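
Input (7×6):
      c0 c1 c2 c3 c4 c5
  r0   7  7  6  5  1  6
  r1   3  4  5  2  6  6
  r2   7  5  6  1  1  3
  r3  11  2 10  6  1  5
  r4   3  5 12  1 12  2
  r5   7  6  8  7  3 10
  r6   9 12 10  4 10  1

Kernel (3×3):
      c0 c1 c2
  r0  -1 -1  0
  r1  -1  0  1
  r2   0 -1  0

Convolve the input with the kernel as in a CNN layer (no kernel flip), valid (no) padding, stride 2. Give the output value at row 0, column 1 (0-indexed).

-11

The receptive field on the input at this output position is [6 5 1 / 5 2 6 / 6 1 1]. Elementwise product with the kernel and sum: 6·-1 + 5·-1 + 5·-1 + 6·1 + 1·-1.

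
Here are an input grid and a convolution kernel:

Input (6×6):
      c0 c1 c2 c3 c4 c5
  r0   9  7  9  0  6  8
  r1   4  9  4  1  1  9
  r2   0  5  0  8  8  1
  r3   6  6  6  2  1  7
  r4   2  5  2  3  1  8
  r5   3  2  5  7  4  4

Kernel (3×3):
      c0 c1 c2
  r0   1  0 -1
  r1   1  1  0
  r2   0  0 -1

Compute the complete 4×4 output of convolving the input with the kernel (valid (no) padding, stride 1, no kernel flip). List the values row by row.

13 12 0 -7
-1 11 10 1
10 6 -1 2
2 4 6 -5

Output[0,0]: The receptive field on the input at this output position is [9 7 9 / 4 9 4 / 0 5 0]. Elementwise product with the kernel and sum: 9·1 + 9·-1 + 4·1 + 9·1 + 0·-1.
Output[0,1]: The receptive field on the input at this output position is [7 9 0 / 9 4 1 / 5 0 8]. Elementwise product with the kernel and sum: 7·1 + 0·-1 + 9·1 + 4·1 + 8·-1.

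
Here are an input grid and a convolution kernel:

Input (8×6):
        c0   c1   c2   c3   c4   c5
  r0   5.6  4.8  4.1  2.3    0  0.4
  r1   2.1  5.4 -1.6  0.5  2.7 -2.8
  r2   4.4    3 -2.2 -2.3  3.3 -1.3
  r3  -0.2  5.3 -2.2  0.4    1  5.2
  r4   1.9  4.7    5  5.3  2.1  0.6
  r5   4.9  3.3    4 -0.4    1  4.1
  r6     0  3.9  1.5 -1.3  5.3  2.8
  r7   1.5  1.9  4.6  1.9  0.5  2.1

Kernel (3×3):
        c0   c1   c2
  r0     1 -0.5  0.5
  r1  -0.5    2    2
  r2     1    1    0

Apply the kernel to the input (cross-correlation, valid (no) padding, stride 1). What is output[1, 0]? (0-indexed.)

The receptive field on the input at this output position is [2.1 5.4 -1.6 / 4.4 3 -2.2 / -0.2 5.3 -2.2]. Elementwise product with the kernel and sum: 2.1·1 + 5.4·-0.5 + -1.6·0.5 + 4.4·-0.5 + 3·2 + -2.2·2 + -0.2·1 + 5.3·1.

3.1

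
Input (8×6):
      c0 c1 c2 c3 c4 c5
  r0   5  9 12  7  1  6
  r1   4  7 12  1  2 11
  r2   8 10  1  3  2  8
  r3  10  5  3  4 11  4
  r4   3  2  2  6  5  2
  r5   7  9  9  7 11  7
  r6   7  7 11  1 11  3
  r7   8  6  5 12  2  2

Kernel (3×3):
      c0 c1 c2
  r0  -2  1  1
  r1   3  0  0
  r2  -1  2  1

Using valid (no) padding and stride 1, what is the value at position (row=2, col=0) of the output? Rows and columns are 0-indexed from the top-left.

The receptive field on the input at this output position is [8 10 1 / 10 5 3 / 3 2 2]. Elementwise product with the kernel and sum: 8·-2 + 10·1 + 1·1 + 10·3 + 3·-1 + 2·2 + 2·1.

28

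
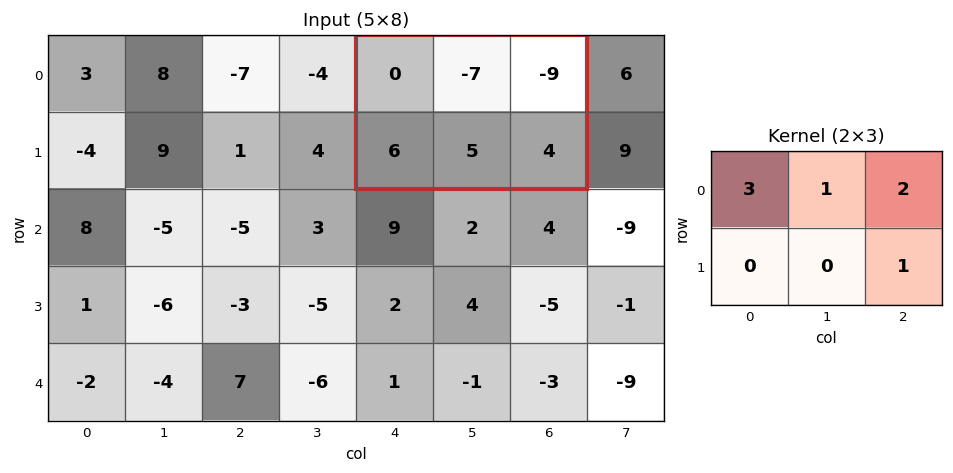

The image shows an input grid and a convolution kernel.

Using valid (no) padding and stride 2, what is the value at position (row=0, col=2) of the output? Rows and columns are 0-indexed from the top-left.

-21

The receptive field on the input at this output position is [0 -7 -9 / 6 5 4]. Elementwise product with the kernel and sum: 0·3 + -7·1 + -9·2 + 4·1.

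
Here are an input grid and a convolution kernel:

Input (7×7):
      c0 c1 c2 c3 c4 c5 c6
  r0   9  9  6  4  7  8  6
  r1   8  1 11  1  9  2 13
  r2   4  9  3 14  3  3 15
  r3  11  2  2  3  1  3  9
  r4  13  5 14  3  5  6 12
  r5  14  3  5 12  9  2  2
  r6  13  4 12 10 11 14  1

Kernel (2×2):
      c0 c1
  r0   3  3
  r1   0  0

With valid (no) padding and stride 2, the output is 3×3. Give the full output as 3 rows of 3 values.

54 30 45
39 51 18
54 51 33

Output[0,0]: The receptive field on the input at this output position is [9 9 / 8 1]. Elementwise product with the kernel and sum: 9·3 + 9·3.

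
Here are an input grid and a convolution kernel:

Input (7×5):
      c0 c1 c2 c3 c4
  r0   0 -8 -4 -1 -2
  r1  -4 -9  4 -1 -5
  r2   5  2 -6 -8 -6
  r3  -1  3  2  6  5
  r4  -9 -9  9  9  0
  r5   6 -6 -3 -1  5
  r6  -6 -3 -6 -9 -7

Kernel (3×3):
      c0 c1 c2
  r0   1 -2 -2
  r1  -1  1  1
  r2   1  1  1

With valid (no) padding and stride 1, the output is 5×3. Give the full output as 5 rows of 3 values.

Output[0,0]: The receptive field on the input at this output position is [0 -8 -4 / -4 -9 4 / 5 2 -6]. Elementwise product with the kernel and sum: 0·1 + -8·-2 + -4·-2 + -4·-1 + -9·1 + 4·1 + 5·1 + 2·1 + -6·1.

24 2 -28
1 -20 21
10 44 49
-5 4 -19
-39 -61 -24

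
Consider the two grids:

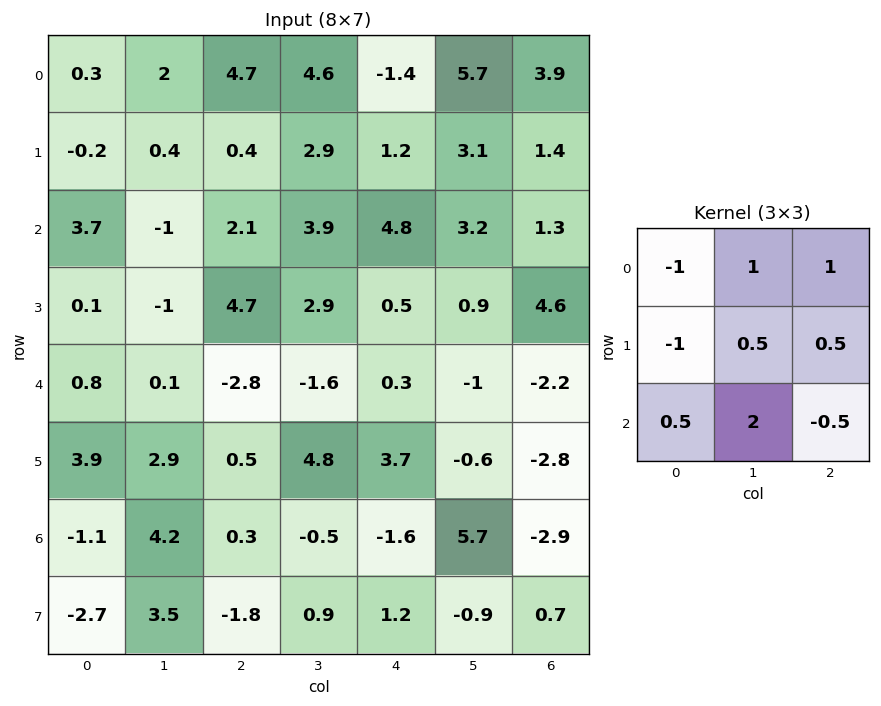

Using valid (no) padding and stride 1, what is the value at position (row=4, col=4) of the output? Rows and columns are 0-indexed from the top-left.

3.15

The receptive field on the input at this output position is [0.3 -1 -2.2 / 3.7 -0.6 -2.8 / -1.6 5.7 -2.9]. Elementwise product with the kernel and sum: 0.3·-1 + -1·1 + -2.2·1 + 3.7·-1 + -0.6·0.5 + -2.8·0.5 + -1.6·0.5 + 5.7·2 + -2.9·-0.5.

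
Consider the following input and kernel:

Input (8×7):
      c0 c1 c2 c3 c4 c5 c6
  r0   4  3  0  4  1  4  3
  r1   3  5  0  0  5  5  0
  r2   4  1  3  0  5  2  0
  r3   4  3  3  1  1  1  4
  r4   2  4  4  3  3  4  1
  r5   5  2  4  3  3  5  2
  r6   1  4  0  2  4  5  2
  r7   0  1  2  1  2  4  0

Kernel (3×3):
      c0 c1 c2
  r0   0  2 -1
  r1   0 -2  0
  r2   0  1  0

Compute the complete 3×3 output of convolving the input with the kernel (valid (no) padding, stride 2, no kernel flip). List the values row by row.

-3 7 -3
-3 -4 6
4 -1 2

Output[0,0]: The receptive field on the input at this output position is [4 3 0 / 3 5 0 / 4 1 3]. Elementwise product with the kernel and sum: 3·2 + 0·-1 + 5·-2 + 1·1.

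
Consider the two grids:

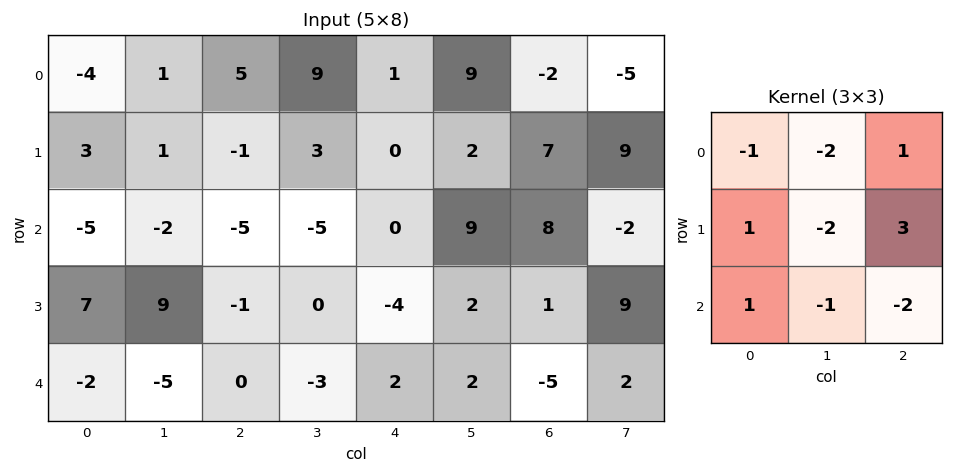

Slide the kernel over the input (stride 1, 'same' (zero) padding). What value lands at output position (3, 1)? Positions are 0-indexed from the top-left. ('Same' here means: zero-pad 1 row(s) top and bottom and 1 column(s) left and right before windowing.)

-7

The receptive field on the zero-padded input at this output position is [-5 -2 -5 / 7 9 -1 / -2 -5 0]. Elementwise product with the kernel and sum: -5·-1 + -2·-2 + -5·1 + 7·1 + 9·-2 + -1·3 + -2·1 + -5·-1 + 0·-2.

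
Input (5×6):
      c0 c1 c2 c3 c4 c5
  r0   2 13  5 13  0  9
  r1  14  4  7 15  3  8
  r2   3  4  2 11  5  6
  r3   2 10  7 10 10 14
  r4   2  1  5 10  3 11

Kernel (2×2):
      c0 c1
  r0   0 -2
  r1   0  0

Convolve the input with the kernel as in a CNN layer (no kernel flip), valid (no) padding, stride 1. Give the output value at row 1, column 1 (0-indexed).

-14

The receptive field on the input at this output position is [4 7 / 4 2]. Elementwise product with the kernel and sum: 7·-2.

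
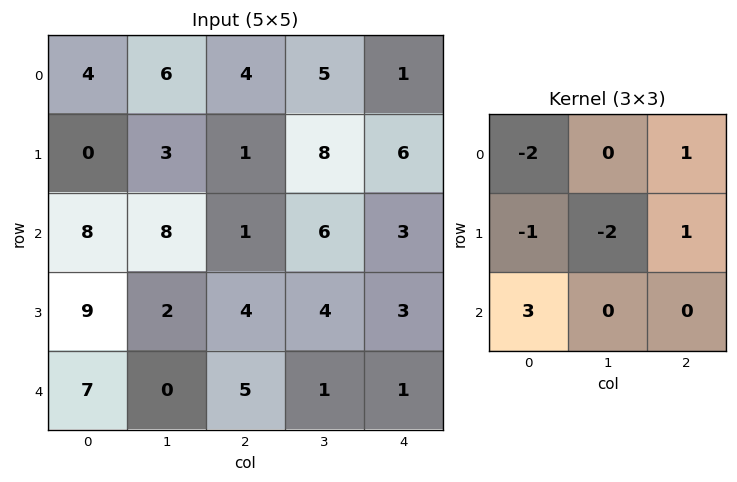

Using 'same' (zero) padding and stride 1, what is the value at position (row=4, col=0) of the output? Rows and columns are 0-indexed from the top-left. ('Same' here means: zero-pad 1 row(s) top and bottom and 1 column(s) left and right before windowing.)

-12

The receptive field on the zero-padded input at this output position is [0 9 2 / 0 7 0 / 0 0 0]. Elementwise product with the kernel and sum: 0·-2 + 2·1 + 0·-1 + 7·-2 + 0·1 + 0·3.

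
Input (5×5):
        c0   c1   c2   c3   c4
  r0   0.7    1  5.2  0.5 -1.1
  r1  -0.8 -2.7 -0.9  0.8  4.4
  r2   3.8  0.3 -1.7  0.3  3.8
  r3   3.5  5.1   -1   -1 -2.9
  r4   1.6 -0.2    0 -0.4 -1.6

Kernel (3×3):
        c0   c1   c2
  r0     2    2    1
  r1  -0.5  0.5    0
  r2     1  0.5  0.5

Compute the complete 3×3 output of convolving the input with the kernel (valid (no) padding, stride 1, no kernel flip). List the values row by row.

10.75 13.4 11.5
-4.1 -3.3 2.25
8.8 -5.95 0

Output[0,0]: The receptive field on the input at this output position is [0.7 1 5.2 / -0.8 -2.7 -0.9 / 3.8 0.3 -1.7]. Elementwise product with the kernel and sum: 0.7·2 + 1·2 + 5.2·1 + -0.8·-0.5 + -2.7·0.5 + 3.8·1 + 0.3·0.5 + -1.7·0.5.
Output[0,1]: The receptive field on the input at this output position is [1 5.2 0.5 / -2.7 -0.9 0.8 / 0.3 -1.7 0.3]. Elementwise product with the kernel and sum: 1·2 + 5.2·2 + 0.5·1 + -2.7·-0.5 + -0.9·0.5 + 0.3·1 + -1.7·0.5 + 0.3·0.5.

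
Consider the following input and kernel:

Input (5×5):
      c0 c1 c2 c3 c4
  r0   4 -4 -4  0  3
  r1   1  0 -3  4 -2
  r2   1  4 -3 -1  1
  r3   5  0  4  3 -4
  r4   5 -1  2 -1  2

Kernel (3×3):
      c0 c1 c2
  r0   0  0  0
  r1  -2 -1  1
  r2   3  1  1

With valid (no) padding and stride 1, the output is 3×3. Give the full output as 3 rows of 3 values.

-1 15 -9
10 1 19
10 -3 -8

Output[0,0]: The receptive field on the input at this output position is [4 -4 -4 / 1 0 -3 / 1 4 -3]. Elementwise product with the kernel and sum: 1·-2 + 0·-1 + -3·1 + 1·3 + 4·1 + -3·1.
Output[0,1]: The receptive field on the input at this output position is [-4 -4 0 / 0 -3 4 / 4 -3 -1]. Elementwise product with the kernel and sum: 0·-2 + -3·-1 + 4·1 + 4·3 + -3·1 + -1·1.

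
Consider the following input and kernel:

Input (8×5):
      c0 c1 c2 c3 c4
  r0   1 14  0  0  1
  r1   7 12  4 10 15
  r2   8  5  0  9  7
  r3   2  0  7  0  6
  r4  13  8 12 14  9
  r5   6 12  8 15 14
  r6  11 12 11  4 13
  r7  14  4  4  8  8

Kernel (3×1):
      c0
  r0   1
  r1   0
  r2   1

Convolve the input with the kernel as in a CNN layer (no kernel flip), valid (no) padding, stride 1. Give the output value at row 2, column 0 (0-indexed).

The receptive field on the input at this output position is [8 / 2 / 13]. Elementwise product with the kernel and sum: 8·1 + 13·1.

21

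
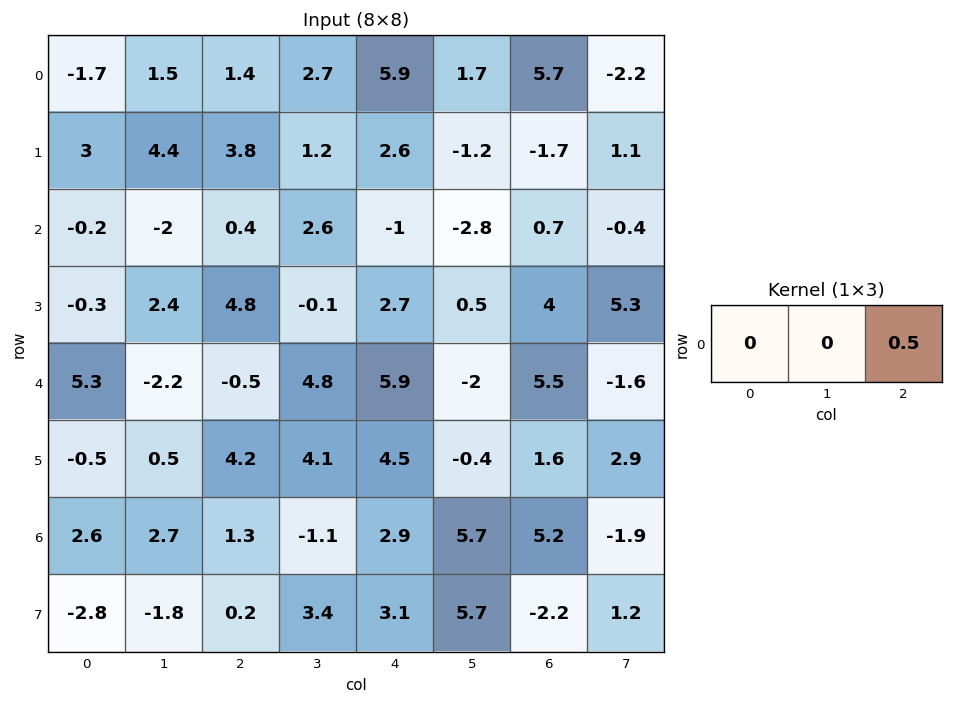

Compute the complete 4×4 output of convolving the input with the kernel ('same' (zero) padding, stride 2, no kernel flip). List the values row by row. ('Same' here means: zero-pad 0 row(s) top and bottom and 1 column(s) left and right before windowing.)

Output[0,0]: The receptive field on the zero-padded input at this output position is [0 -1.7 1.5]. Elementwise product with the kernel and sum: 1.5·0.5.
Output[0,1]: The receptive field on the zero-padded input at this output position is [1.5 1.4 2.7]. Elementwise product with the kernel and sum: 2.7·0.5.

0.75 1.35 0.85 -1.1
-1 1.3 -1.4 -0.2
-1.1 2.4 -1 -0.8
1.35 -0.55 2.85 -0.95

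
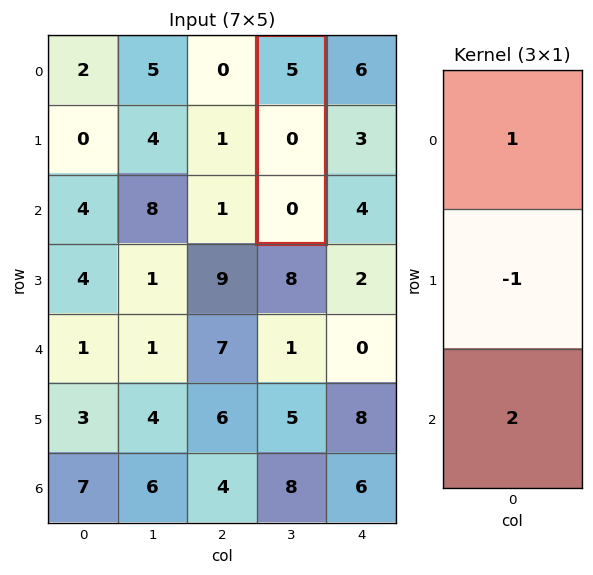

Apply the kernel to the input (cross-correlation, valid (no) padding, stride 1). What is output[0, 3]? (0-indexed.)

5

The receptive field on the input at this output position is [5 / 0 / 0]. Elementwise product with the kernel and sum: 5·1 + 0·-1 + 0·2.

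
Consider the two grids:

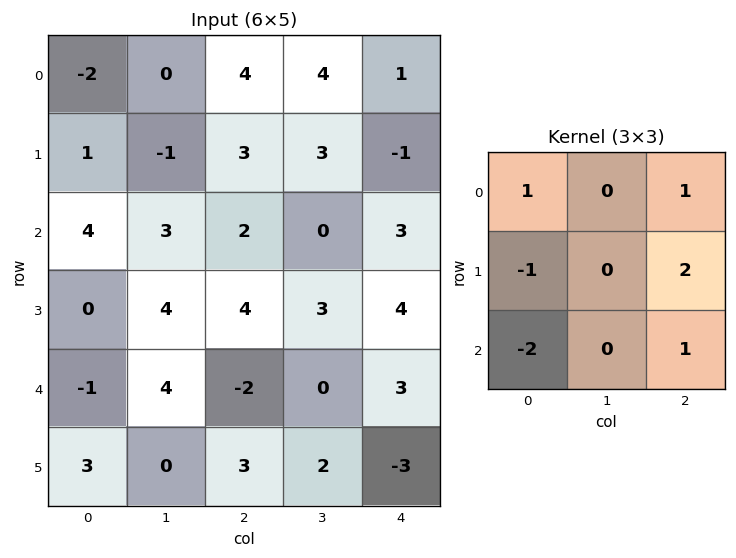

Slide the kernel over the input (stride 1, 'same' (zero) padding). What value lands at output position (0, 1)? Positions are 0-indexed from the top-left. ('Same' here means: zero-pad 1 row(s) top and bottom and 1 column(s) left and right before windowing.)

The receptive field on the zero-padded input at this output position is [0 0 0 / -2 0 4 / 1 -1 3]. Elementwise product with the kernel and sum: 0·1 + 0·1 + -2·-1 + 4·2 + 1·-2 + 3·1.

11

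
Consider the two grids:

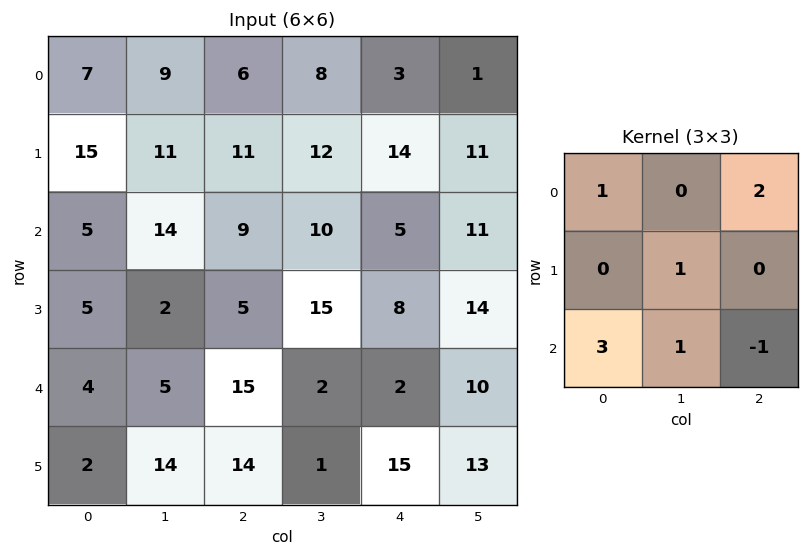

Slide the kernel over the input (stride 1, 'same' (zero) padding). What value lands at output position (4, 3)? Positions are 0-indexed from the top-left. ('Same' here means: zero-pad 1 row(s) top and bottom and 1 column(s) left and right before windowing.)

The receptive field on the zero-padded input at this output position is [5 15 8 / 15 2 2 / 14 1 15]. Elementwise product with the kernel and sum: 5·1 + 8·2 + 2·1 + 14·3 + 1·1 + 15·-1.

51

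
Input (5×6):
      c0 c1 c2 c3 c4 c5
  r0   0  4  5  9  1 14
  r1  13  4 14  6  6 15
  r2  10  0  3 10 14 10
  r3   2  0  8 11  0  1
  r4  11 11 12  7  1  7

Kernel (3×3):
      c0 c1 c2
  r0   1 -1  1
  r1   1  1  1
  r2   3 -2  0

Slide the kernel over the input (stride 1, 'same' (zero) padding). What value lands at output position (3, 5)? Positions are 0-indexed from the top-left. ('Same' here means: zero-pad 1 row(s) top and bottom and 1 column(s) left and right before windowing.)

The receptive field on the zero-padded input at this output position is [14 10 0 / 0 1 0 / 1 7 0]. Elementwise product with the kernel and sum: 14·1 + 10·-1 + 0·1 + 0·1 + 1·1 + 0·1 + 1·3 + 7·-2.

-6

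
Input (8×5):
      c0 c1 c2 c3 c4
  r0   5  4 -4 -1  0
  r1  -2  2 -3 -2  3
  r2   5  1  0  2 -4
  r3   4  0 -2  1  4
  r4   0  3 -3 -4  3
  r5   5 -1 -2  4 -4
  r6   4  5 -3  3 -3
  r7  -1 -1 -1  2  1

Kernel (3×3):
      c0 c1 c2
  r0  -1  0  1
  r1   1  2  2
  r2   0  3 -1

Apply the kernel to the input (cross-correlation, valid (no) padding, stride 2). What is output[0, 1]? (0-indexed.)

13

The receptive field on the input at this output position is [-4 -1 0 / -3 -2 3 / 0 2 -4]. Elementwise product with the kernel and sum: -4·-1 + 0·1 + -3·1 + -2·2 + 3·2 + 2·3 + -4·-1.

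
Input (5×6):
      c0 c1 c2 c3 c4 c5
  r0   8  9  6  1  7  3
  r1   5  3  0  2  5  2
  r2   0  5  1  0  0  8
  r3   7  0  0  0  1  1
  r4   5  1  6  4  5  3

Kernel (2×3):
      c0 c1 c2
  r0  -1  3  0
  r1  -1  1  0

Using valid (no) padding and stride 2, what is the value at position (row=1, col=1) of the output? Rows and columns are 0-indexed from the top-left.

-1

The receptive field on the input at this output position is [1 0 0 / 0 0 1]. Elementwise product with the kernel and sum: 1·-1 + 0·3 + 0·-1 + 0·1.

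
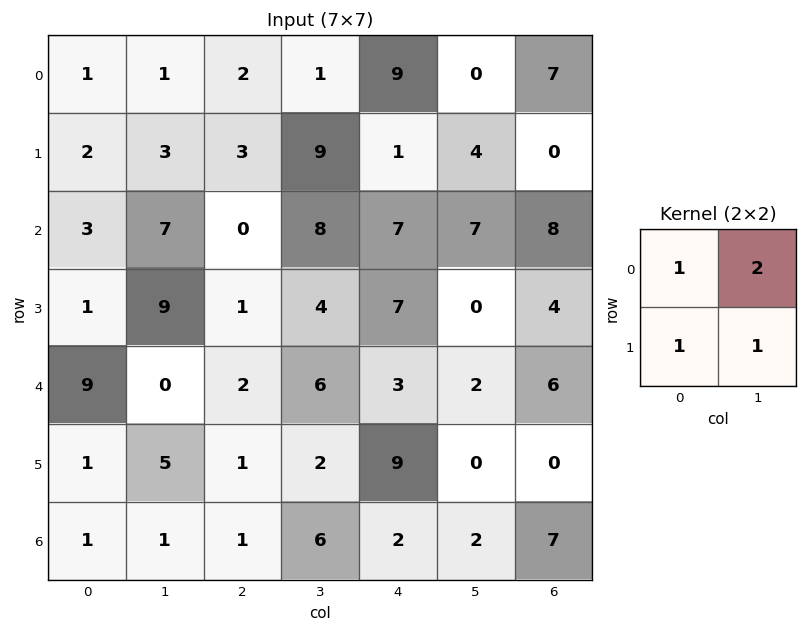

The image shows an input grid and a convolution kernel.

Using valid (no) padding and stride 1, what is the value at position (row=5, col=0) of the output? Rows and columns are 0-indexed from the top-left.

The receptive field on the input at this output position is [1 5 / 1 1]. Elementwise product with the kernel and sum: 1·1 + 5·2 + 1·1 + 1·1.

13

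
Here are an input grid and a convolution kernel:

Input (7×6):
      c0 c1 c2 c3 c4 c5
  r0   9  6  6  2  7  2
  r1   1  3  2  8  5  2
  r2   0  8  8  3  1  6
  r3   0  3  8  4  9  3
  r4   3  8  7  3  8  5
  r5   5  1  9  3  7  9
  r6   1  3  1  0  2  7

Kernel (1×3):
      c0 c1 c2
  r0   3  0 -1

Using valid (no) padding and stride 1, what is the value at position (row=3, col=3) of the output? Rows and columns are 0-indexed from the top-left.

The receptive field on the input at this output position is [4 9 3]. Elementwise product with the kernel and sum: 4·3 + 3·-1.

9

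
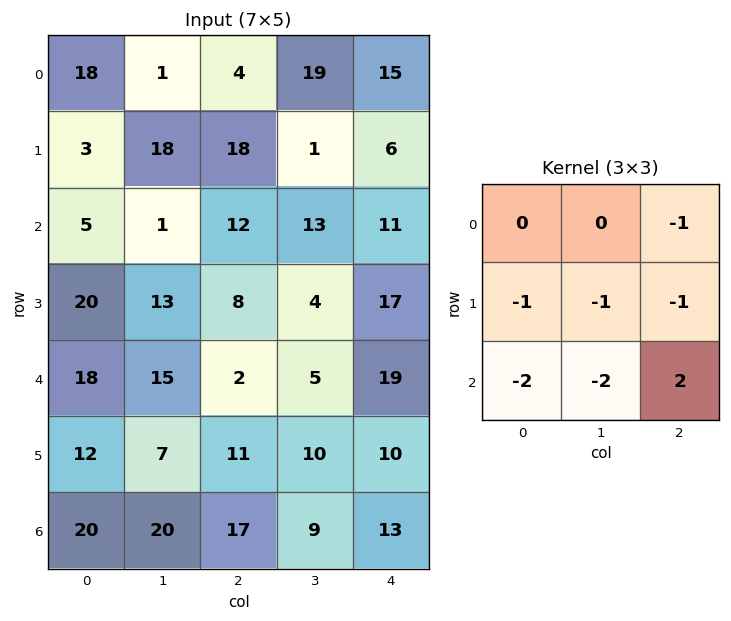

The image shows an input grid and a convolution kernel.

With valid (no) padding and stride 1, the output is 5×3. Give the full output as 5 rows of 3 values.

Output[0,0]: The receptive field on the input at this output position is [18 1 4 / 3 18 18 / 5 1 12]. Elementwise product with the kernel and sum: 4·-1 + 3·-1 + 18·-1 + 18·-1 + 5·-2 + 1·-2 + 12·2.
Output[0,1]: The receptive field on the input at this output position is [1 4 19 / 18 18 1 / 1 12 13]. Elementwise product with the kernel and sum: 19·-1 + 18·-1 + 18·-1 + 1·-1 + 1·-2 + 12·-2 + 13·2.

-31 -56 -68
-86 -61 -32
-115 -62 -16
-59 -42 -65
-78 -89 -76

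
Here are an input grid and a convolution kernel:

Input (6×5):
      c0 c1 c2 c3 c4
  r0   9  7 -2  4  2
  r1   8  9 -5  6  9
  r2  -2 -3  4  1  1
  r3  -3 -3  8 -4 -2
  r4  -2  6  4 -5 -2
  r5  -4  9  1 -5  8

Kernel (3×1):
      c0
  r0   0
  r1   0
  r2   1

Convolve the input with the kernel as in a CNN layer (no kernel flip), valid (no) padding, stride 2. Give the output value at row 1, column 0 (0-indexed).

-2

The receptive field on the input at this output position is [-2 / -3 / -2]. Elementwise product with the kernel and sum: -2·1.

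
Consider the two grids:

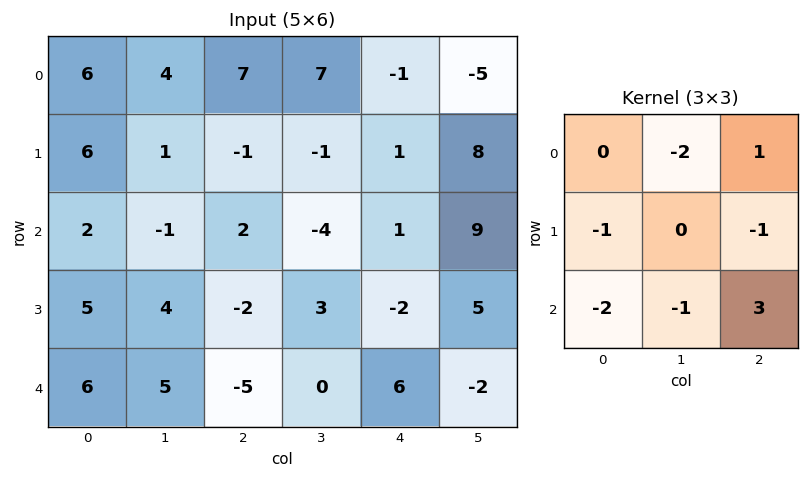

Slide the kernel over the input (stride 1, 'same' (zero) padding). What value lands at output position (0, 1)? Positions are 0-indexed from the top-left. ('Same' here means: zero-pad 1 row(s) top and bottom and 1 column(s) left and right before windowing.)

The receptive field on the zero-padded input at this output position is [0 0 0 / 6 4 7 / 6 1 -1]. Elementwise product with the kernel and sum: 0·-2 + 0·1 + 6·-1 + 7·-1 + 6·-2 + 1·-1 + -1·3.

-29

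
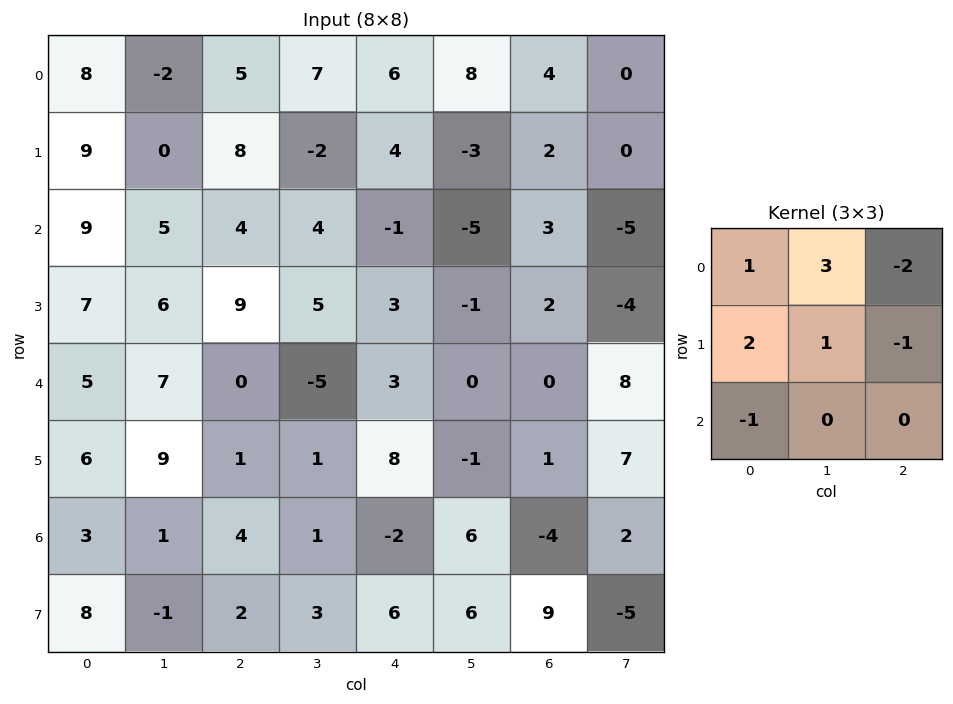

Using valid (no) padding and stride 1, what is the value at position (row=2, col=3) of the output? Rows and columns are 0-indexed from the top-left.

The receptive field on the input at this output position is [4 -1 -5 / 5 3 -1 / -5 3 0]. Elementwise product with the kernel and sum: 4·1 + -1·3 + -5·-2 + 5·2 + 3·1 + -1·-1 + -5·-1.

30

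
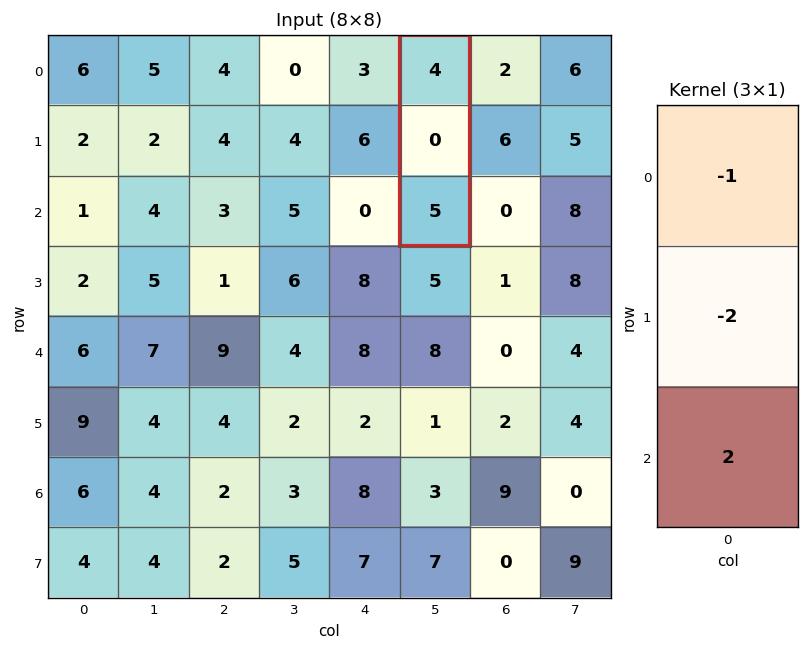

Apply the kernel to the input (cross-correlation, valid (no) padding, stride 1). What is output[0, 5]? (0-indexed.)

The receptive field on the input at this output position is [4 / 0 / 5]. Elementwise product with the kernel and sum: 4·-1 + 0·-2 + 5·2.

6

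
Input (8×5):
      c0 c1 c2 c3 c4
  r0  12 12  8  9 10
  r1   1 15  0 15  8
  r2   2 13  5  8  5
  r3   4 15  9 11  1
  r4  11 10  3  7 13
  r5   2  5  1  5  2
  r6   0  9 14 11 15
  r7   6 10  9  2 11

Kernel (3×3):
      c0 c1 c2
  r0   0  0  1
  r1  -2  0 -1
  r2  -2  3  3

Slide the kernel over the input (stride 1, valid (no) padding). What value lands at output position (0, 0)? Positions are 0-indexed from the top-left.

56

The receptive field on the input at this output position is [12 12 8 / 1 15 0 / 2 13 5]. Elementwise product with the kernel and sum: 8·1 + 1·-2 + 0·-1 + 2·-2 + 13·3 + 5·3.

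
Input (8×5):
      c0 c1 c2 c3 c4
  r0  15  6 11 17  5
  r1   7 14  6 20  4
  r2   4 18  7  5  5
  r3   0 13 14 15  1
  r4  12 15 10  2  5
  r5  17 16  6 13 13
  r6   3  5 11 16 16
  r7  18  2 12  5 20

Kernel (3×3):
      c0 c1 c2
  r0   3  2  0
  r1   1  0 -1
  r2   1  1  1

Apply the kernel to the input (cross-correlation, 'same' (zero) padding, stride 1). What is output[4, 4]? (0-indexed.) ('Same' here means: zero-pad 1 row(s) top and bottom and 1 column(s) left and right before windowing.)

The receptive field on the zero-padded input at this output position is [15 1 0 / 2 5 0 / 13 13 0]. Elementwise product with the kernel and sum: 15·3 + 1·2 + 2·1 + 0·-1 + 13·1 + 13·1 + 0·1.

75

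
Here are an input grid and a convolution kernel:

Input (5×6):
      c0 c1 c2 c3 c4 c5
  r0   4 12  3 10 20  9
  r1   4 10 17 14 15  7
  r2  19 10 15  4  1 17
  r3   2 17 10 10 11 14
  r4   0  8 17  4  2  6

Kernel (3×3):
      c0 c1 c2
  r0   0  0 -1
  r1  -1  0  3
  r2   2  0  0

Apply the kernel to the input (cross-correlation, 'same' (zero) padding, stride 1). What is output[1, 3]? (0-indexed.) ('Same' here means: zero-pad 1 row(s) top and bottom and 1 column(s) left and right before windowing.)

The receptive field on the zero-padded input at this output position is [3 10 20 / 17 14 15 / 15 4 1]. Elementwise product with the kernel and sum: 20·-1 + 17·-1 + 15·3 + 15·2.

38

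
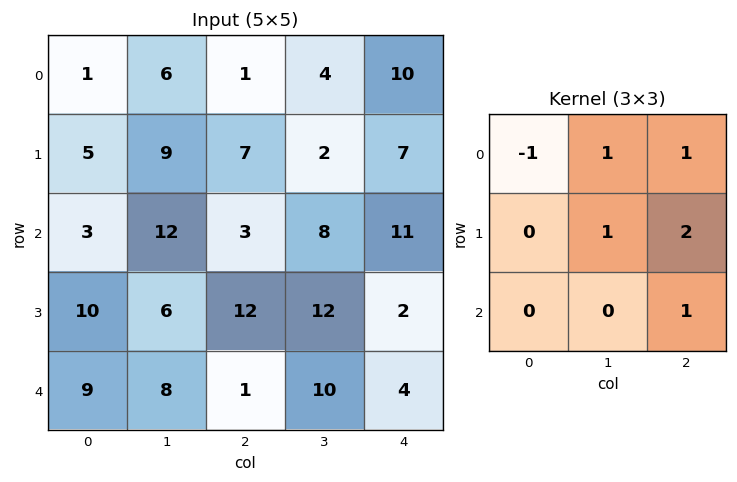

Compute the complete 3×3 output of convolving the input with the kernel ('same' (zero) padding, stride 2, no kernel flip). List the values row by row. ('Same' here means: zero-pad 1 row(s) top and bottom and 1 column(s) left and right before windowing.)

Output[0,0]: The receptive field on the zero-padded input at this output position is [0 0 0 / 0 1 6 / 0 5 9]. Elementwise product with the kernel and sum: 0·-1 + 0·1 + 0·1 + 1·1 + 6·2 + 9·1.
Output[0,1]: The receptive field on the zero-padded input at this output position is [0 0 0 / 6 1 4 / 9 7 2]. Elementwise product with the kernel and sum: 0·-1 + 0·1 + 0·1 + 1·1 + 4·2 + 2·1.

22 11 10
47 31 16
41 39 -6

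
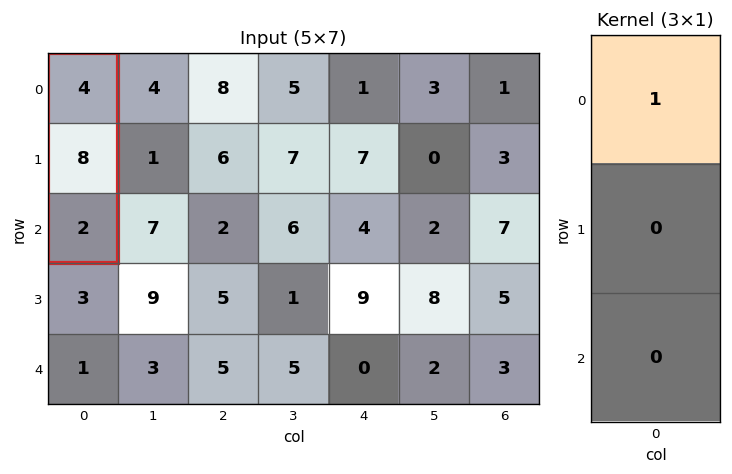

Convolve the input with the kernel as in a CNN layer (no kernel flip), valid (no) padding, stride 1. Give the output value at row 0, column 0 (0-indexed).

The receptive field on the input at this output position is [4 / 8 / 2]. Elementwise product with the kernel and sum: 4·1.

4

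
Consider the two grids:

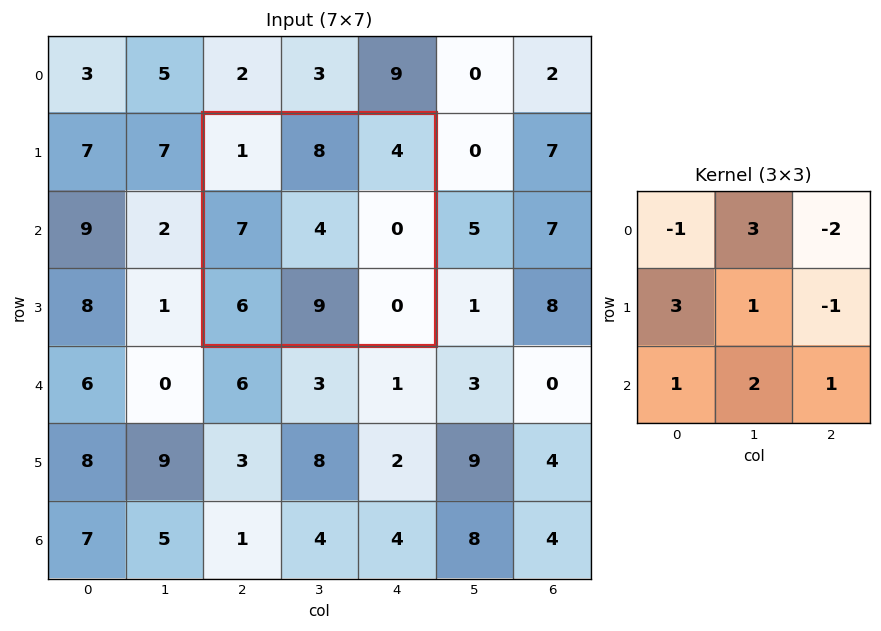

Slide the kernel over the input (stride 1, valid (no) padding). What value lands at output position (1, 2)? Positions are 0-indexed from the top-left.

64

The receptive field on the input at this output position is [1 8 4 / 7 4 0 / 6 9 0]. Elementwise product with the kernel and sum: 1·-1 + 8·3 + 4·-2 + 7·3 + 4·1 + 0·-1 + 6·1 + 9·2 + 0·1.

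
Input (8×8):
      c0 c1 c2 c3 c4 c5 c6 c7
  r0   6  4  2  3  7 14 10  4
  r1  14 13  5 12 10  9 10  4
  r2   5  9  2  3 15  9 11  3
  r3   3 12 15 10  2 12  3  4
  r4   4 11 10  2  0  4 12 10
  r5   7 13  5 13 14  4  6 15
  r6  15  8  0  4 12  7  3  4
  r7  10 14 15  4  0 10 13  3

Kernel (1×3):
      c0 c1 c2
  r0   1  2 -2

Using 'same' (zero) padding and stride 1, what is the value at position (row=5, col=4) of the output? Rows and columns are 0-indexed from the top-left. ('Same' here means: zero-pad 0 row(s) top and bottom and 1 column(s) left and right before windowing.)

The receptive field on the zero-padded input at this output position is [13 14 4]. Elementwise product with the kernel and sum: 13·1 + 14·2 + 4·-2.

33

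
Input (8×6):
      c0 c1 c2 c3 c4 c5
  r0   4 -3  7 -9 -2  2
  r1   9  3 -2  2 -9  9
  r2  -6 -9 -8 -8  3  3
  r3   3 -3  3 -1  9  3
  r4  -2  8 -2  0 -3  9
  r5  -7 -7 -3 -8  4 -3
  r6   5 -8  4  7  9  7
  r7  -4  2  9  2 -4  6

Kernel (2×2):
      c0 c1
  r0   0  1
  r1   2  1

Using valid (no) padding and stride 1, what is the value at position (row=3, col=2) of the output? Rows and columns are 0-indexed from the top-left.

The receptive field on the input at this output position is [3 -1 / -2 0]. Elementwise product with the kernel and sum: -1·1 + -2·2 + 0·1.

-5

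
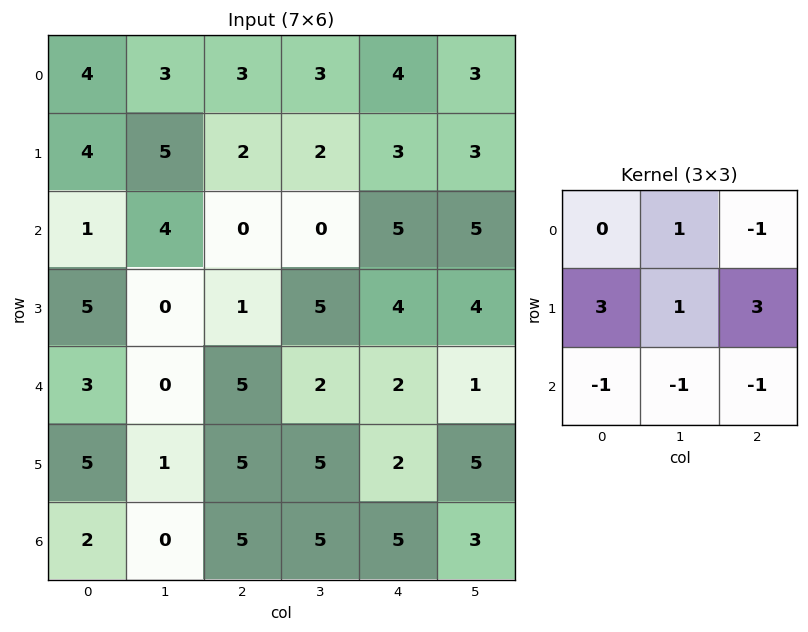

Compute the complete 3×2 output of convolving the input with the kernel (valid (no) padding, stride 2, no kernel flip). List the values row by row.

Output[0,0]: The receptive field on the input at this output position is [4 3 3 / 4 5 2 / 1 4 0]. Elementwise product with the kernel and sum: 3·1 + 3·-1 + 4·3 + 5·1 + 2·3 + 1·-1 + 4·-1 + 0·-1.

18 11
14 6
19 11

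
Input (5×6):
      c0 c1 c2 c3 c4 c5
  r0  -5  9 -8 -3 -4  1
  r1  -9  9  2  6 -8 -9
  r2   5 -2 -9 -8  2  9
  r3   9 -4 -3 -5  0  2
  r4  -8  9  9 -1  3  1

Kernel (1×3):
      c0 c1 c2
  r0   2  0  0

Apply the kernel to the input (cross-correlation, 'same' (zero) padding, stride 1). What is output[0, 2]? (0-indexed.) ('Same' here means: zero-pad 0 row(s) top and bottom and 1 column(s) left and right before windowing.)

18

The receptive field on the zero-padded input at this output position is [9 -8 -3]. Elementwise product with the kernel and sum: 9·2.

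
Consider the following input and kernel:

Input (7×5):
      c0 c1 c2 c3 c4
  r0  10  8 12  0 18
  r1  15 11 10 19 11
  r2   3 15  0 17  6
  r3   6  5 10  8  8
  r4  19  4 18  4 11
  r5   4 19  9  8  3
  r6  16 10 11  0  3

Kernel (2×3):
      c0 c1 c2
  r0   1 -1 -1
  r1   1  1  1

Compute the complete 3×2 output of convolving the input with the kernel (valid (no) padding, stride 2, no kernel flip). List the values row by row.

26 34
9 3
29 23

Output[0,0]: The receptive field on the input at this output position is [10 8 12 / 15 11 10]. Elementwise product with the kernel and sum: 10·1 + 8·-1 + 12·-1 + 15·1 + 11·1 + 10·1.
Output[0,1]: The receptive field on the input at this output position is [12 0 18 / 10 19 11]. Elementwise product with the kernel and sum: 12·1 + 0·-1 + 18·-1 + 10·1 + 19·1 + 11·1.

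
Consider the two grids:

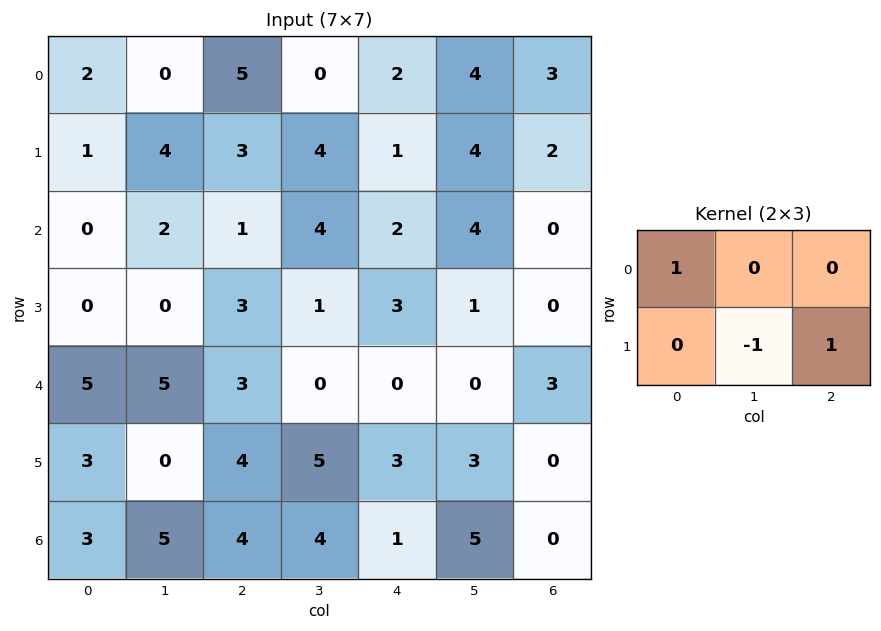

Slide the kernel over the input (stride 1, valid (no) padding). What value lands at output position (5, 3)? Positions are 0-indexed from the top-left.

The receptive field on the input at this output position is [5 3 3 / 4 1 5]. Elementwise product with the kernel and sum: 5·1 + 1·-1 + 5·1.

9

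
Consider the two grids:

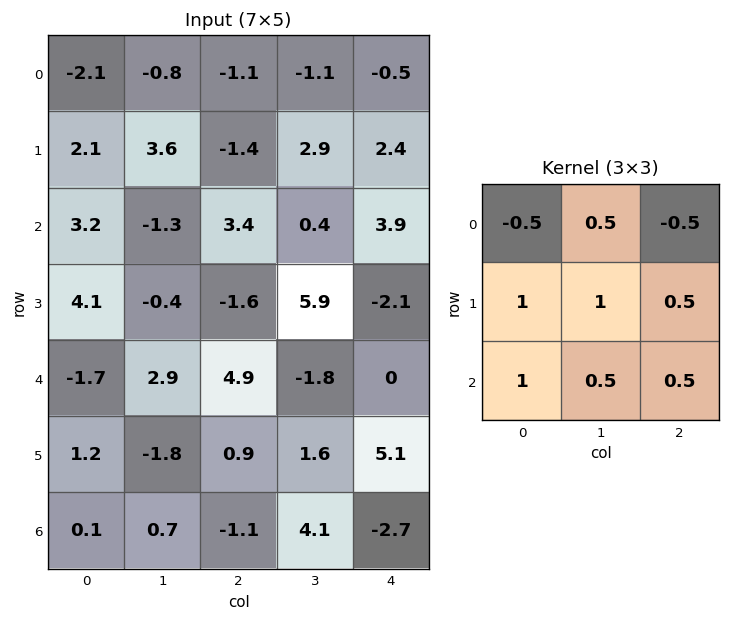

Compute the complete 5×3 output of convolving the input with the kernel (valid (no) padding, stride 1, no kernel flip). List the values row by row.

10.45 4.65 8.5
8.15 0.1 7
1.15 7.55 3.8
2.95 2.8 12.15
-0.4 4 1.3

Output[0,0]: The receptive field on the input at this output position is [-2.1 -0.8 -1.1 / 2.1 3.6 -1.4 / 3.2 -1.3 3.4]. Elementwise product with the kernel and sum: -2.1·-0.5 + -0.8·0.5 + -1.1·-0.5 + 2.1·1 + 3.6·1 + -1.4·0.5 + 3.2·1 + -1.3·0.5 + 3.4·0.5.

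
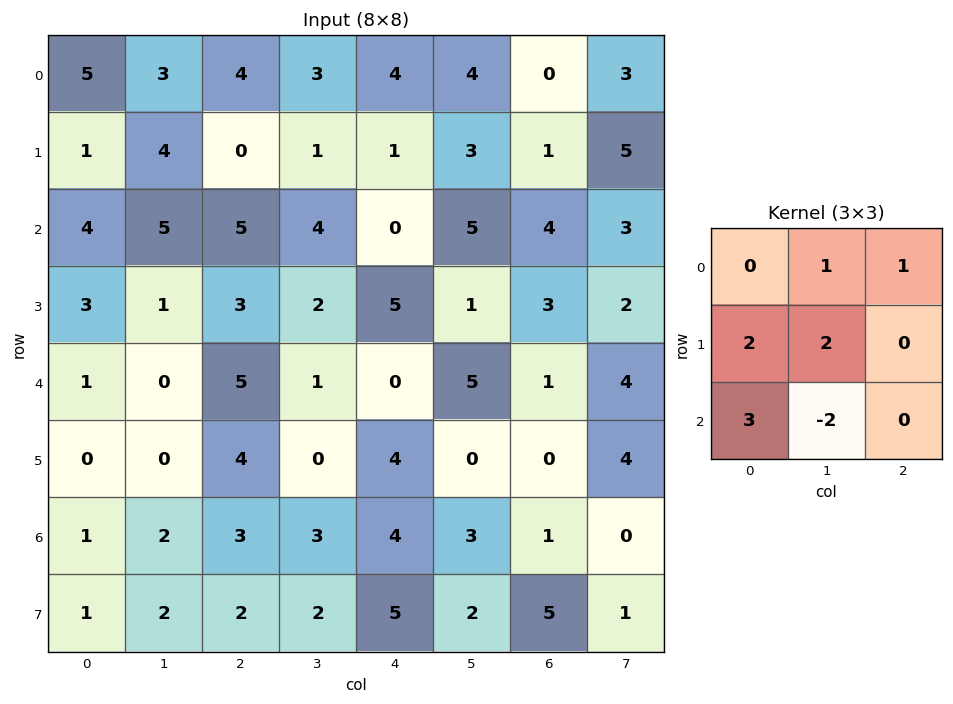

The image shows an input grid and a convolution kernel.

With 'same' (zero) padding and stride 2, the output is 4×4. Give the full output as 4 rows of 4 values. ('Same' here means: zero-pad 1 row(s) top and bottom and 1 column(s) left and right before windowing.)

Output[0,0]: The receptive field on the zero-padded input at this output position is [0 0 0 / 0 5 3 / 0 1 4]. Elementwise product with the kernel and sum: 0·1 + 0·1 + 0·2 + 5·2 + 0·3 + 1·-2.
Output[0,1]: The receptive field on the zero-padded input at this output position is [0 0 0 / 3 4 3 / 4 0 1]. Elementwise product with the kernel and sum: 0·1 + 0·1 + 3·2 + 4·2 + 4·3 + 0·-2.

8 26 15 15
7 18 8 21
6 7 0 17
0 16 14 8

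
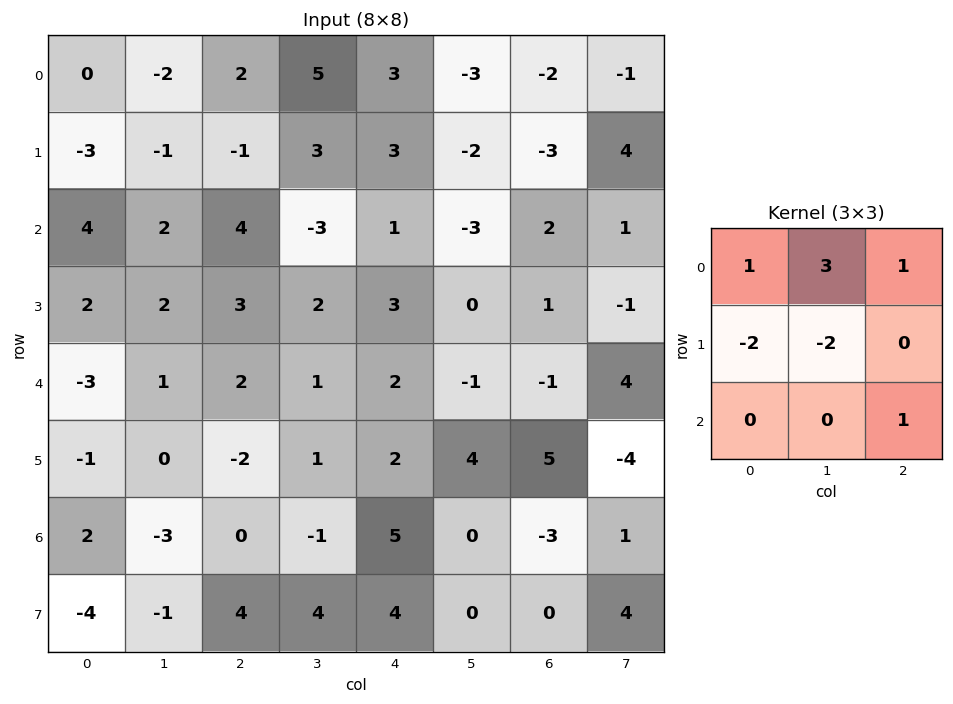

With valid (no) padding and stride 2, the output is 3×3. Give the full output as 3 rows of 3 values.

Output[0,0]: The receptive field on the input at this output position is [0 -2 2 / -3 -1 -1 / 4 2 4]. Elementwise product with the kernel and sum: 0·1 + -2·3 + 2·1 + -3·-2 + -1·-2 + 4·1.

8 17 -8
8 -12 -13
4 14 -17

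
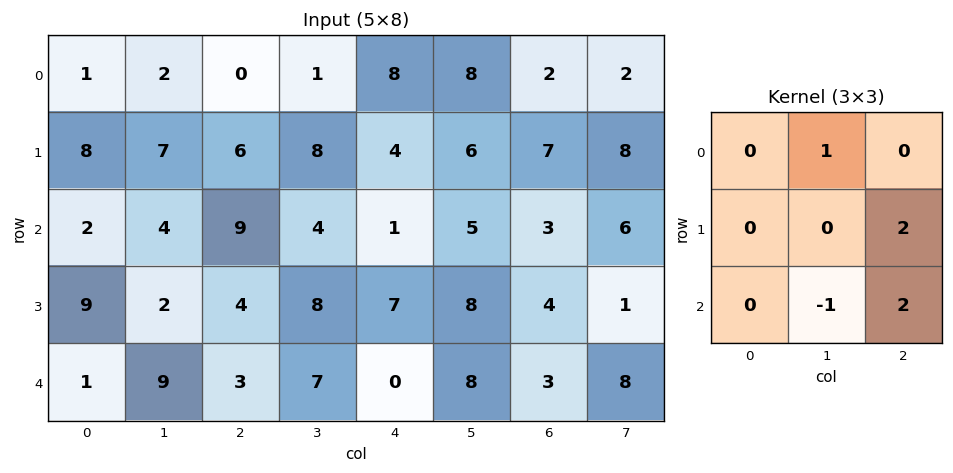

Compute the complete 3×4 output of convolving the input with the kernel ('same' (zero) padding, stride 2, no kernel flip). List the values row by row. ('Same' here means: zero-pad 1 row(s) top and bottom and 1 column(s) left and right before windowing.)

10 12 24 13
11 26 23 17
27 18 23 20

Output[0,0]: The receptive field on the zero-padded input at this output position is [0 0 0 / 0 1 2 / 0 8 7]. Elementwise product with the kernel and sum: 0·1 + 2·2 + 8·-1 + 7·2.
Output[0,1]: The receptive field on the zero-padded input at this output position is [0 0 0 / 2 0 1 / 7 6 8]. Elementwise product with the kernel and sum: 0·1 + 1·2 + 6·-1 + 8·2.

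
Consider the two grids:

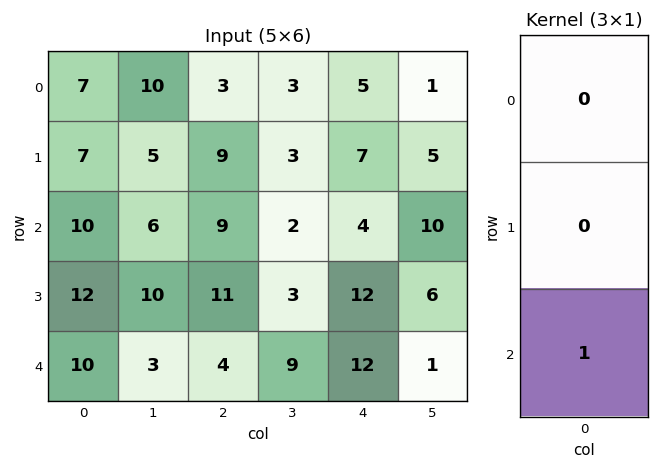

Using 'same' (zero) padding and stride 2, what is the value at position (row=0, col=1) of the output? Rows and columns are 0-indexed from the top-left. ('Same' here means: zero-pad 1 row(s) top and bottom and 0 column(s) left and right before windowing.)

The receptive field on the zero-padded input at this output position is [0 / 3 / 9]. Elementwise product with the kernel and sum: 9·1.

9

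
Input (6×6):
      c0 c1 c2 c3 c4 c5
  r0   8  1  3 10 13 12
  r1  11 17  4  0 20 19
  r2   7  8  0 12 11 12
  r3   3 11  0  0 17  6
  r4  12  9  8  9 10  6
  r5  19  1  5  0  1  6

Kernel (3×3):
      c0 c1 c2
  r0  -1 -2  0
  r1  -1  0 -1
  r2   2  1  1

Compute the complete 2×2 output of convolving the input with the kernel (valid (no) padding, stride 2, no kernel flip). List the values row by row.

Output[0,0]: The receptive field on the input at this output position is [8 1 3 / 11 17 4 / 7 8 0]. Elementwise product with the kernel and sum: 8·-1 + 1·-2 + 11·-1 + 4·-1 + 7·2 + 8·1 + 0·1.
Output[0,1]: The receptive field on the input at this output position is [3 10 13 / 4 0 20 / 0 12 11]. Elementwise product with the kernel and sum: 3·-1 + 10·-2 + 4·-1 + 20·-1 + 0·2 + 12·1 + 11·1.

-3 -24
15 -6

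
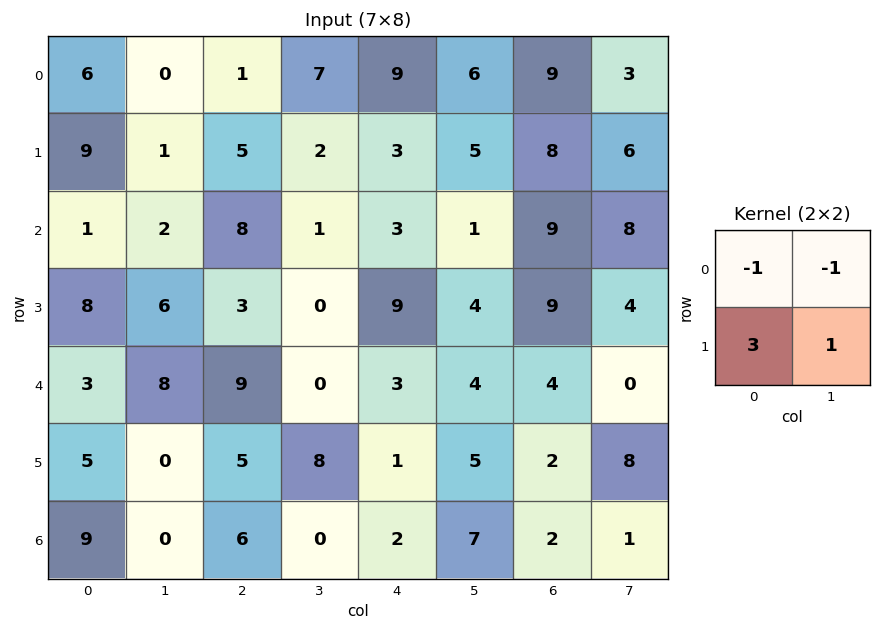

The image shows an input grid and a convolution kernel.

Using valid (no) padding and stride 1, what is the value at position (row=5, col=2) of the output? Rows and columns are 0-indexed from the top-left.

The receptive field on the input at this output position is [5 8 / 6 0]. Elementwise product with the kernel and sum: 5·-1 + 8·-1 + 6·3 + 0·1.

5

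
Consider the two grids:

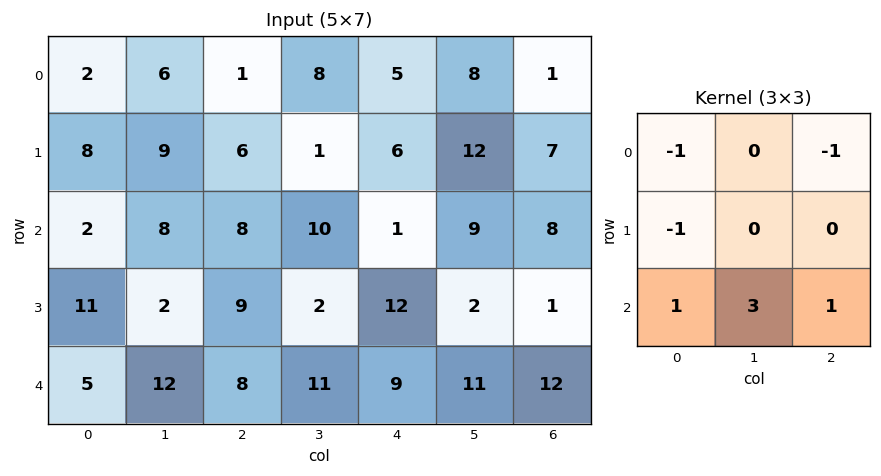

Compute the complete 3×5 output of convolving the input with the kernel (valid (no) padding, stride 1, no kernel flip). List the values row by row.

Output[0,0]: The receptive field on the input at this output position is [2 6 1 / 8 9 6 / 2 8 8]. Elementwise product with the kernel and sum: 2·-1 + 1·-1 + 8·-1 + 2·1 + 8·3 + 8·1.

23 19 27 5 24
10 13 7 17 5
28 27 32 28 33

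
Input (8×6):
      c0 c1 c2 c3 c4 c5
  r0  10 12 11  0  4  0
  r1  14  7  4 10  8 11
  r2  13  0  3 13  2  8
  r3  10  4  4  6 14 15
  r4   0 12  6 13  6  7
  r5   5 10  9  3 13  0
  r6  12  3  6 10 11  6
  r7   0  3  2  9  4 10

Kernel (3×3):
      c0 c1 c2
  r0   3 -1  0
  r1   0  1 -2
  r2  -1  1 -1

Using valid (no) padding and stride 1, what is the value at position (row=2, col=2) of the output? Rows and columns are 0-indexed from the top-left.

The receptive field on the input at this output position is [3 13 2 / 4 6 14 / 6 13 6]. Elementwise product with the kernel and sum: 3·3 + 13·-1 + 6·1 + 14·-2 + 6·-1 + 13·1 + 6·-1.

-25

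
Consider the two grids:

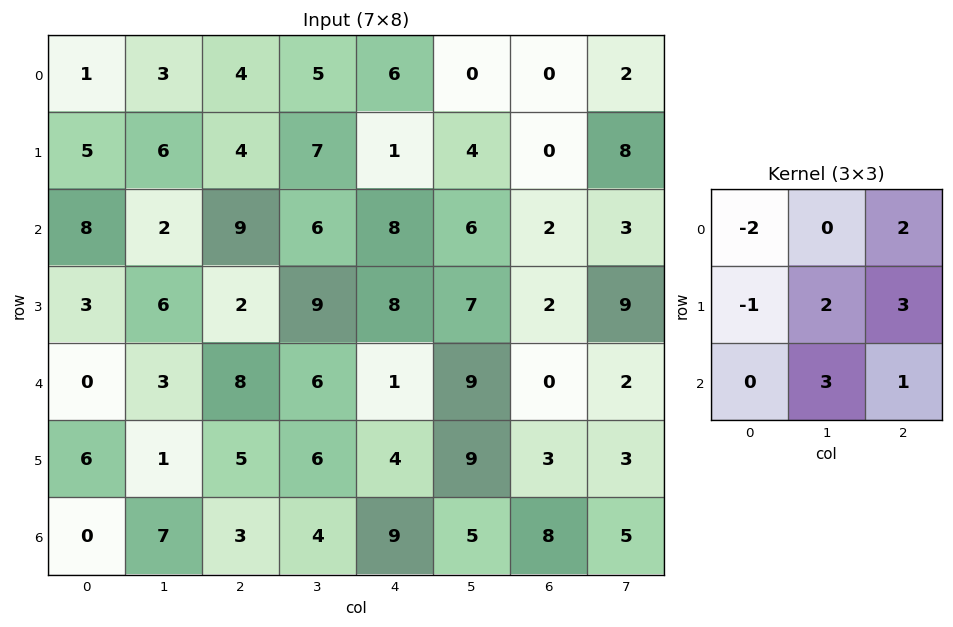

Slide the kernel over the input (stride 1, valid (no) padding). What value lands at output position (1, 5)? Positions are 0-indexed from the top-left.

The receptive field on the input at this output position is [4 0 8 / 6 2 3 / 7 2 9]. Elementwise product with the kernel and sum: 4·-2 + 8·2 + 6·-1 + 2·2 + 3·3 + 2·3 + 9·1.

30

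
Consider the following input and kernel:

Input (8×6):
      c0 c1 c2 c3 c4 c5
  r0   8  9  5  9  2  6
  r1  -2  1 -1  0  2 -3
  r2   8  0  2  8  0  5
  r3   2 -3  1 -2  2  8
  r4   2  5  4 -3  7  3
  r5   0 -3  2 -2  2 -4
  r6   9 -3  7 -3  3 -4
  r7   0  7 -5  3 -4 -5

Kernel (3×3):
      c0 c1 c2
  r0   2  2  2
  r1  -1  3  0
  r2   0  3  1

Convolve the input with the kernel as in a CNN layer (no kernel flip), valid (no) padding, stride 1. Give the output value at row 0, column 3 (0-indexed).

The receptive field on the input at this output position is [9 2 6 / 0 2 -3 / 8 0 5]. Elementwise product with the kernel and sum: 9·2 + 2·2 + 6·2 + 0·-1 + 2·3 + 0·3 + 5·1.

45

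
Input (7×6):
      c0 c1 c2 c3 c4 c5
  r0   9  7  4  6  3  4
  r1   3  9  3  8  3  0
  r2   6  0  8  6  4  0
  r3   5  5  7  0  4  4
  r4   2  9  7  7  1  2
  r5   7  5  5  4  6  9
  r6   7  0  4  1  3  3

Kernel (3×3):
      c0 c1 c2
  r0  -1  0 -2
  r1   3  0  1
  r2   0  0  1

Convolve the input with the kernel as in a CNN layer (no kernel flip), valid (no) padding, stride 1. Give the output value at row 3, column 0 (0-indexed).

-1

The receptive field on the input at this output position is [5 5 7 / 2 9 7 / 7 5 5]. Elementwise product with the kernel and sum: 5·-1 + 7·-2 + 2·3 + 7·1 + 5·1.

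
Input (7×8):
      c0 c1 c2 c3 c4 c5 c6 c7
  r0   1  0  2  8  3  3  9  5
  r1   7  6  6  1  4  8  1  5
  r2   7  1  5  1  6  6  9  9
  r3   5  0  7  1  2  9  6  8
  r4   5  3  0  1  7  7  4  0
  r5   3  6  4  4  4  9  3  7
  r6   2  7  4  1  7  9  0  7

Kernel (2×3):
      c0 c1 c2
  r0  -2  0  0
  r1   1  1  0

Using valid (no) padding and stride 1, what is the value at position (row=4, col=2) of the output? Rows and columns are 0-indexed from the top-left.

8

The receptive field on the input at this output position is [0 1 7 / 4 4 4]. Elementwise product with the kernel and sum: 0·-2 + 4·1 + 4·1.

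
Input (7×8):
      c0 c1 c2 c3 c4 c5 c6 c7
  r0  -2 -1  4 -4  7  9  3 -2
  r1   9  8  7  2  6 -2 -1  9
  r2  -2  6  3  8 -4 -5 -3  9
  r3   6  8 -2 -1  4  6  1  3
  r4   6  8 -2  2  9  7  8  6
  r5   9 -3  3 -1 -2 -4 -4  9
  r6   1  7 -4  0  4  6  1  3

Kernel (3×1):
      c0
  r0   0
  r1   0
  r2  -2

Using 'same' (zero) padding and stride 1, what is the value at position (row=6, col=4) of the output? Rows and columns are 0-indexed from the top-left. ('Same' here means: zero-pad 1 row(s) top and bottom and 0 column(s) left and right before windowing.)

0

The receptive field on the zero-padded input at this output position is [-2 / 4 / 0]. Elementwise product with the kernel and sum: 0·-2.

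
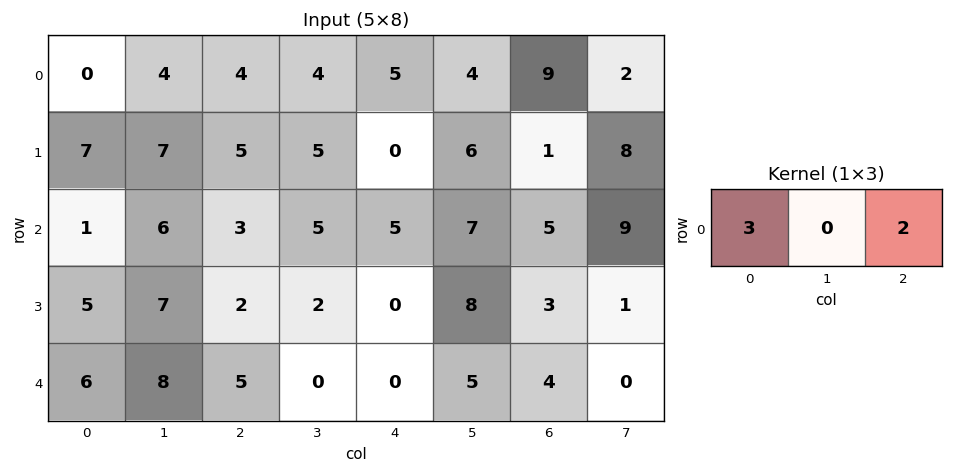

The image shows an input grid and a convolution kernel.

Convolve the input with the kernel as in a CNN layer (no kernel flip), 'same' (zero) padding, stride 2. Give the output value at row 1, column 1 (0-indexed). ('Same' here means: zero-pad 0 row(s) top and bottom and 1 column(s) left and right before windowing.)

28

The receptive field on the zero-padded input at this output position is [6 3 5]. Elementwise product with the kernel and sum: 6·3 + 5·2.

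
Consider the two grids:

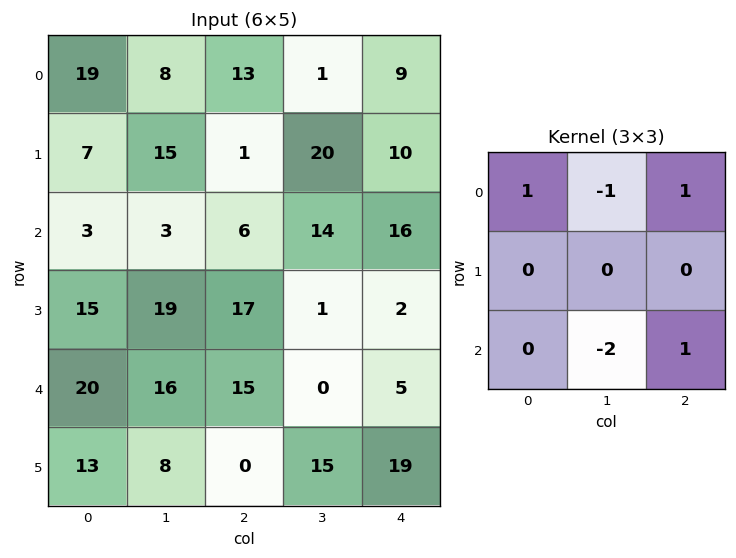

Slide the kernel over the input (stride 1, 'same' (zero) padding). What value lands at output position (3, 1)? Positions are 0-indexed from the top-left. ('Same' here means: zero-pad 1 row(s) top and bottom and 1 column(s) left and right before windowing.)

The receptive field on the zero-padded input at this output position is [3 3 6 / 15 19 17 / 20 16 15]. Elementwise product with the kernel and sum: 3·1 + 3·-1 + 6·1 + 16·-2 + 15·1.

-11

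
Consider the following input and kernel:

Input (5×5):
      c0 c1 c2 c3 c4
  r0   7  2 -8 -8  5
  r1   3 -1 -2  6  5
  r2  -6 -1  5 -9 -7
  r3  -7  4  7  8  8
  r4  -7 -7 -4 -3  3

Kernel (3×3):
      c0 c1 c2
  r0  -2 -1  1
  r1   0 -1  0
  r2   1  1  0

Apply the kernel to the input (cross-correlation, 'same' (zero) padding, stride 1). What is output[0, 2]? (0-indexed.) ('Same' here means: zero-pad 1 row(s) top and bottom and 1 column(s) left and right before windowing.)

5

The receptive field on the zero-padded input at this output position is [0 0 0 / 2 -8 -8 / -1 -2 6]. Elementwise product with the kernel and sum: 0·-2 + 0·-1 + 0·1 + -8·-1 + -1·1 + -2·1.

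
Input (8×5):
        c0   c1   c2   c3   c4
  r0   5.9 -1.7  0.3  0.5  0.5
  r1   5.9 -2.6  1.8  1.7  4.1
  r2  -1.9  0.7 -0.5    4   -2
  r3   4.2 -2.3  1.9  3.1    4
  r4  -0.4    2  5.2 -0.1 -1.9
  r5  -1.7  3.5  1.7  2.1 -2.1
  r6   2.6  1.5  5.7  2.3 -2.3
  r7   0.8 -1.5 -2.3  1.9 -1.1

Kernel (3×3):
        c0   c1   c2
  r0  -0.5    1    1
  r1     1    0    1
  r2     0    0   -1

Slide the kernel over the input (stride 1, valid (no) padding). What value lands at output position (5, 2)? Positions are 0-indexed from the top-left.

The receptive field on the input at this output position is [1.7 2.1 -2.1 / 5.7 2.3 -2.3 / -2.3 1.9 -1.1]. Elementwise product with the kernel and sum: 1.7·-0.5 + 2.1·1 + -2.1·1 + 5.7·1 + -2.3·1 + -1.1·-1.

3.65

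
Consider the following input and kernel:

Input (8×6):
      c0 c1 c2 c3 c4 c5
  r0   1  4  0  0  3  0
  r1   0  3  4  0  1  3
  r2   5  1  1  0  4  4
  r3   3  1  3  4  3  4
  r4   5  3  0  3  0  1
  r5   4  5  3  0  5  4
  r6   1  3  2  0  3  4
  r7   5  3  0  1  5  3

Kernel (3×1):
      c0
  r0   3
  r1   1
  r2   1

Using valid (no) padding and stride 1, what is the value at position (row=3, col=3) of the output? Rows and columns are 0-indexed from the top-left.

The receptive field on the input at this output position is [4 / 3 / 0]. Elementwise product with the kernel and sum: 4·3 + 3·1 + 0·1.

15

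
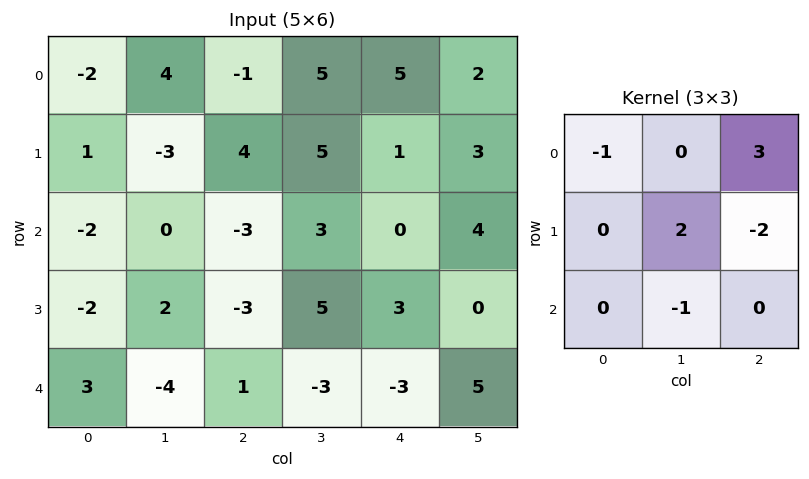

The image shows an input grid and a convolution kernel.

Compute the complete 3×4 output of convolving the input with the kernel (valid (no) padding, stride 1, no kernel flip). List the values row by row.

Output[0,0]: The receptive field on the input at this output position is [-2 4 -1 / 1 -3 4 / -2 0 -3]. Elementwise product with the kernel and sum: -2·-1 + -1·3 + -3·2 + 4·-2 + 0·-1.

-15 12 21 -3
15 9 0 -7
7 -8 10 18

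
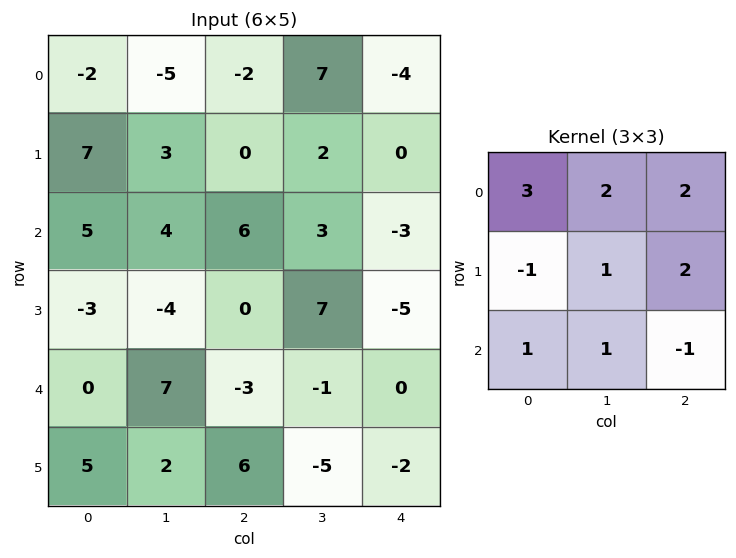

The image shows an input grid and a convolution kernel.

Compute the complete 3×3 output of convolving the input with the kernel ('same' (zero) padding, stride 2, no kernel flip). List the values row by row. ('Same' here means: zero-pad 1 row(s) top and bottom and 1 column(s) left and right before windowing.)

Output[0,0]: The receptive field on the zero-padded input at this output position is [0 0 0 / 0 -2 -5 / 0 7 3]. Elementwise product with the kernel and sum: 0·3 + 0·2 + 0·2 + 0·-1 + -2·1 + -5·2 + 0·1 + 7·1 + 3·-1.
Output[0,1]: The receptive field on the zero-padded input at this output position is [0 0 0 / -5 -2 7 / 3 0 2]. Elementwise product with the kernel and sum: 0·3 + 0·2 + 0·2 + -5·-1 + -2·1 + 7·2 + 3·1 + 0·1 + 2·-1.

-8 18 -9
34 10 2
3 3 5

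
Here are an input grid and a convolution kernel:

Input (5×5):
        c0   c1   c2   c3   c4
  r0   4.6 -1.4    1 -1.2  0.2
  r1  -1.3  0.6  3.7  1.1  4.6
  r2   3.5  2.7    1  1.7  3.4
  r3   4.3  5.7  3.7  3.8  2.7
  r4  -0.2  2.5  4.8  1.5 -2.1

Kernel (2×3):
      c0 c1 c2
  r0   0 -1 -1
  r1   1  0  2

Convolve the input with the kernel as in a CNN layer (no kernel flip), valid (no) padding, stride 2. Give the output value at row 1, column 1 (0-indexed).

The receptive field on the input at this output position is [1 1.7 3.4 / 3.7 3.8 2.7]. Elementwise product with the kernel and sum: 1.7·-1 + 3.4·-1 + 3.7·1 + 2.7·2.

4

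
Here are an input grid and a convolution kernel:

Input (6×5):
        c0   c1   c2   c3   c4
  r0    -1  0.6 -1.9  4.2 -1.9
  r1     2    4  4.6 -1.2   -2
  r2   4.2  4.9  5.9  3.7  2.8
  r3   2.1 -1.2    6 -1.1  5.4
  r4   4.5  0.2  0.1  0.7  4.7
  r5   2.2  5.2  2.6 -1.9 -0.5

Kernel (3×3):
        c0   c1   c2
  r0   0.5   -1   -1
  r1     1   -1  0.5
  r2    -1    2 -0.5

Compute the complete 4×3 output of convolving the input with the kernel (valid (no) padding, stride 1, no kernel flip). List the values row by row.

3.75 1.85 1.65
-12.85 13.2 -1.8
-6.55 -15.25 5.2
7.5 -4.1 -5.7

Output[0,0]: The receptive field on the input at this output position is [-1 0.6 -1.9 / 2 4 4.6 / 4.2 4.9 5.9]. Elementwise product with the kernel and sum: -1·0.5 + 0.6·-1 + -1.9·-1 + 2·1 + 4·-1 + 4.6·0.5 + 4.2·-1 + 4.9·2 + 5.9·-0.5.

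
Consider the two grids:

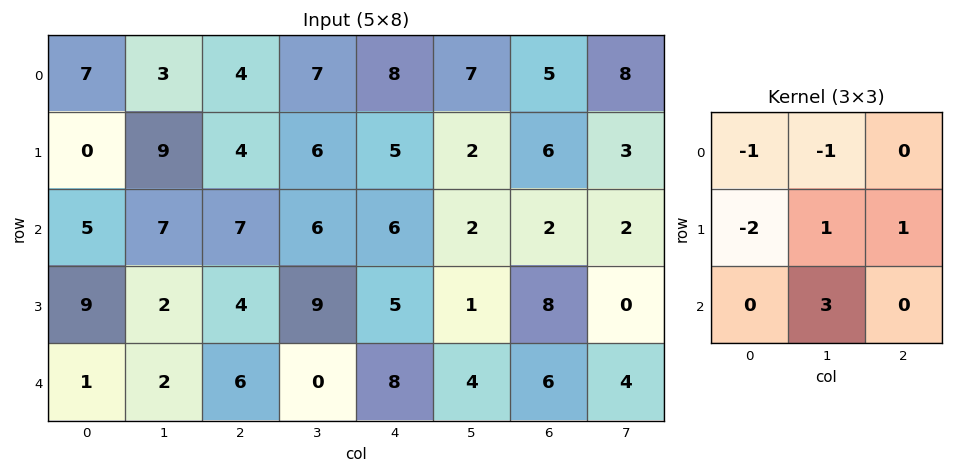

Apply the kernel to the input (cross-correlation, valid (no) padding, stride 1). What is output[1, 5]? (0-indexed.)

16

The receptive field on the input at this output position is [2 6 3 / 2 2 2 / 1 8 0]. Elementwise product with the kernel and sum: 2·-1 + 6·-1 + 2·-2 + 2·1 + 2·1 + 8·3.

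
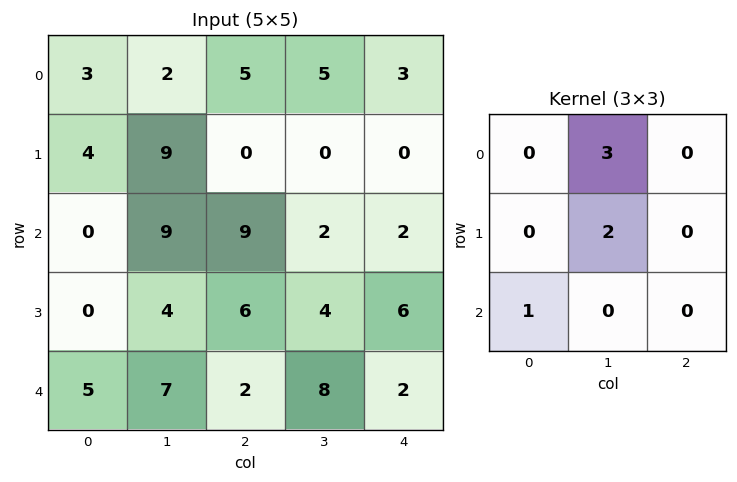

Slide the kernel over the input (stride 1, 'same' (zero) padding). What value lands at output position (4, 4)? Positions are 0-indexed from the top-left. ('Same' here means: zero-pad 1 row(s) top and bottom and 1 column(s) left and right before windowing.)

The receptive field on the zero-padded input at this output position is [4 6 0 / 8 2 0 / 0 0 0]. Elementwise product with the kernel and sum: 6·3 + 2·2 + 0·1.

22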